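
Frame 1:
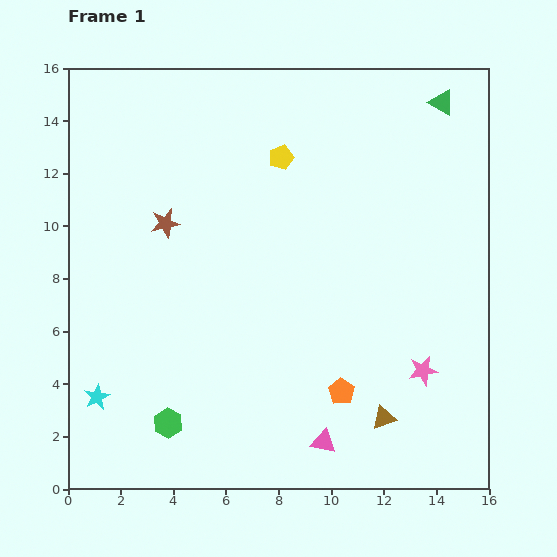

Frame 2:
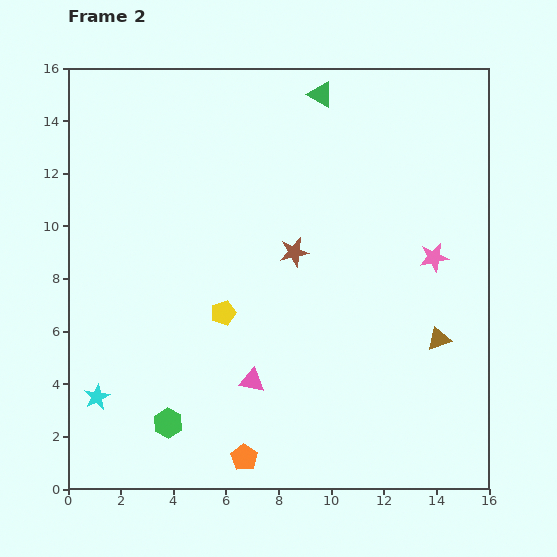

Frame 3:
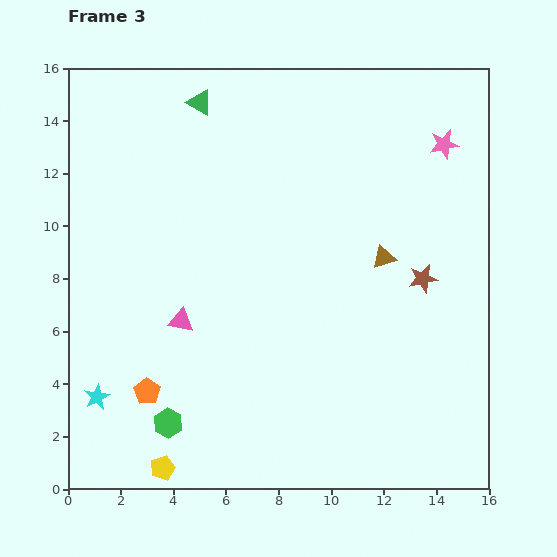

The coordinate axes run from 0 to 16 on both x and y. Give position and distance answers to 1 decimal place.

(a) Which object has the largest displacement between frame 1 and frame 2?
the yellow pentagon

(moved 6.3; next 5.0)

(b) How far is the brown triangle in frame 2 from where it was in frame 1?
3.7

The brown triangle moved from (12.0, 2.7) to (14.1, 5.7), a distance of √(2.1² + 3.0²) ≈ 3.7.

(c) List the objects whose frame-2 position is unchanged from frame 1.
the green hexagon, the cyan star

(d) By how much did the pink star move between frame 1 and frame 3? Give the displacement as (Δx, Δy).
(0.8, 8.6)

The pink star was at (13.5, 4.5) in frame 1 and (14.3, 13.1) in frame 3.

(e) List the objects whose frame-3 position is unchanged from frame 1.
the green hexagon, the cyan star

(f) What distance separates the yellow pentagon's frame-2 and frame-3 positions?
6.3

The yellow pentagon moved from (5.9, 6.7) to (3.6, 0.8), a distance of √(2.3² + 5.9²) ≈ 6.3.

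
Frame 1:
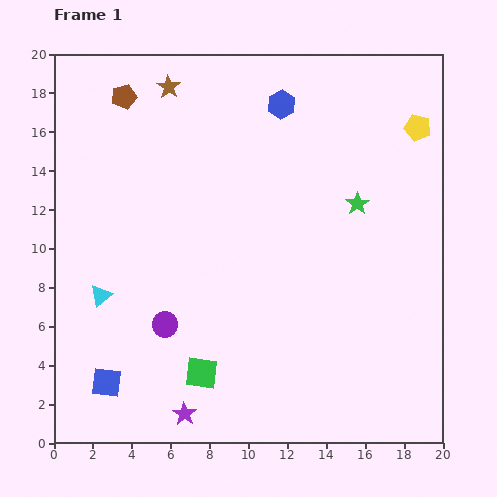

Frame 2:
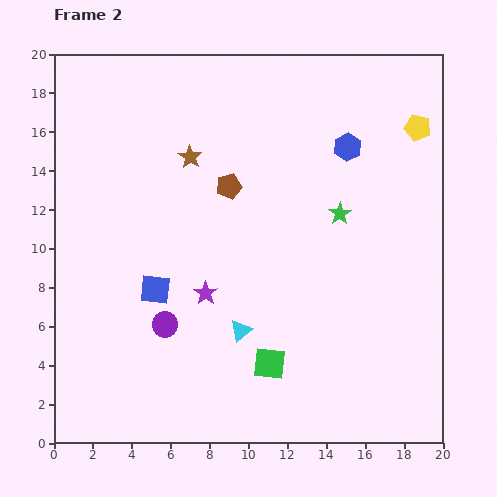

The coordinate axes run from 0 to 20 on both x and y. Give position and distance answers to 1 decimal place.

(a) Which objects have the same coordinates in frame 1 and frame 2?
the purple circle, the yellow pentagon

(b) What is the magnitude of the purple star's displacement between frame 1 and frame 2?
6.3

The purple star moved from (6.7, 1.5) to (7.8, 7.7), a distance of √(1.1² + 6.2²) ≈ 6.3.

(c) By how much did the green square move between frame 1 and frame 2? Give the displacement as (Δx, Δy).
(3.5, 0.5)

The green square was at (7.6, 3.6) in frame 1 and (11.1, 4.1) in frame 2.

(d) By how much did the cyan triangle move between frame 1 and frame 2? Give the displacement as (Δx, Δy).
(7.2, -1.8)

The cyan triangle was at (2.4, 7.6) in frame 1 and (9.6, 5.8) in frame 2.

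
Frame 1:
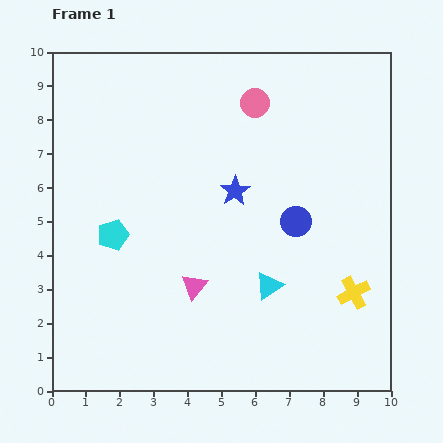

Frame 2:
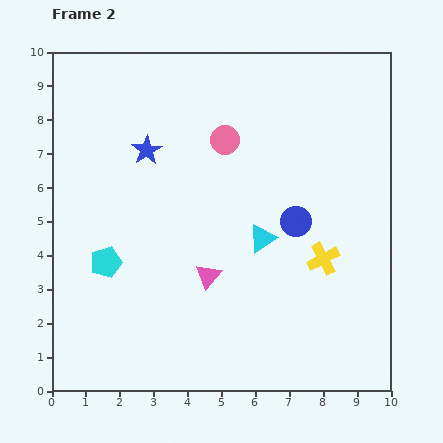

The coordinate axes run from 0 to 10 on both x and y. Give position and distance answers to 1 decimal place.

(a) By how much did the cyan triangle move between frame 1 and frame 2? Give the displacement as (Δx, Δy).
(-0.2, 1.4)

The cyan triangle was at (6.4, 3.1) in frame 1 and (6.2, 4.5) in frame 2.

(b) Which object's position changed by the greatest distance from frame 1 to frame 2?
the blue star

(moved 2.9; next 1.4)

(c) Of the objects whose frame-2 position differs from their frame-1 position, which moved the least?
the pink triangle

(moved 0.5)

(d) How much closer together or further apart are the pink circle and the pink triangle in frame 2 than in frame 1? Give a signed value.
-1.7

Distance in frame 1: 5.7. Distance in frame 2: 4.0.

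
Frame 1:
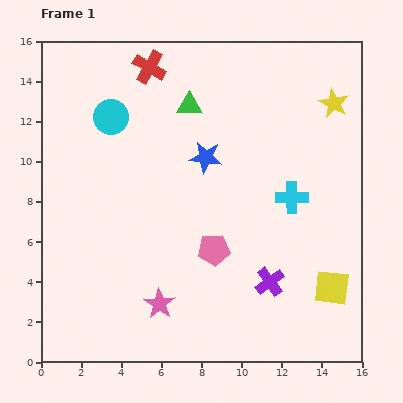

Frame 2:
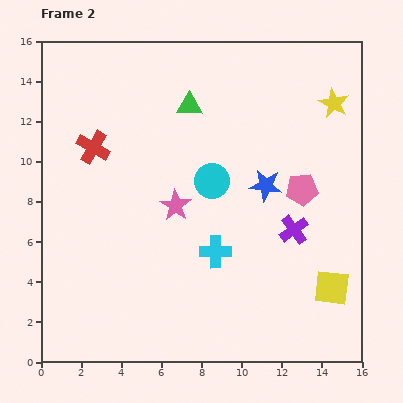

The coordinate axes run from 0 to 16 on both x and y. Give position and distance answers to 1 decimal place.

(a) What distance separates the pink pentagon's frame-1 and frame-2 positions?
5.3

The pink pentagon moved from (8.6, 5.6) to (13.0, 8.6), a distance of √(4.4² + 3.0²) ≈ 5.3.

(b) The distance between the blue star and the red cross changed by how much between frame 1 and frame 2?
+3.5

Distance in frame 1: 5.3. Distance in frame 2: 8.8.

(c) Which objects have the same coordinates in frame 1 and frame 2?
the yellow star, the green triangle, the yellow square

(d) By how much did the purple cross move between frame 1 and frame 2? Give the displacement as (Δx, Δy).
(1.2, 2.6)

The purple cross was at (11.4, 4.0) in frame 1 and (12.6, 6.6) in frame 2.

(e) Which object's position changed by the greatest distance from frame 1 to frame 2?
the cyan circle

(moved 5.9; next 5.3)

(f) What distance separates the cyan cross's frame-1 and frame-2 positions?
4.7

The cyan cross moved from (12.5, 8.2) to (8.7, 5.5), a distance of √(3.8² + 2.7²) ≈ 4.7.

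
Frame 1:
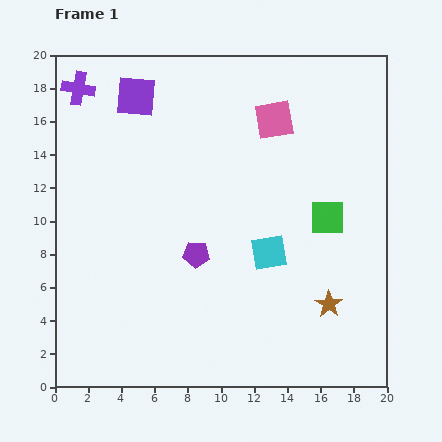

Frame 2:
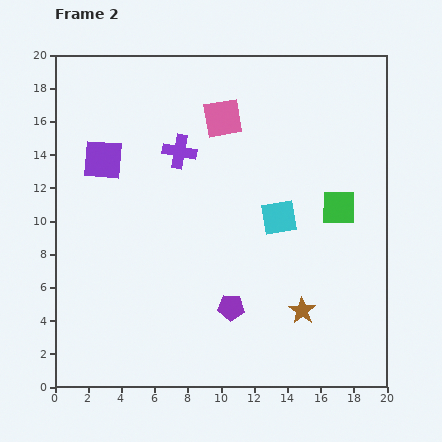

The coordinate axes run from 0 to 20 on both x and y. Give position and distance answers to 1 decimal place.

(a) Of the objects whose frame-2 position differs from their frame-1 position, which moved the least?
the green square

(moved 0.9)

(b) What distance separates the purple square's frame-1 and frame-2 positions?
4.3

The purple square moved from (4.9, 17.5) to (2.9, 13.7), a distance of √(2.0² + 3.8²) ≈ 4.3.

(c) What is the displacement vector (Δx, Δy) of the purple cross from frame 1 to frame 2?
(6.1, -3.8)

The purple cross was at (1.4, 18.0) in frame 1 and (7.5, 14.2) in frame 2.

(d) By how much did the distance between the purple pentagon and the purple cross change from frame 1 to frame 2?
-2.4

Distance in frame 1: 12.3. Distance in frame 2: 9.9.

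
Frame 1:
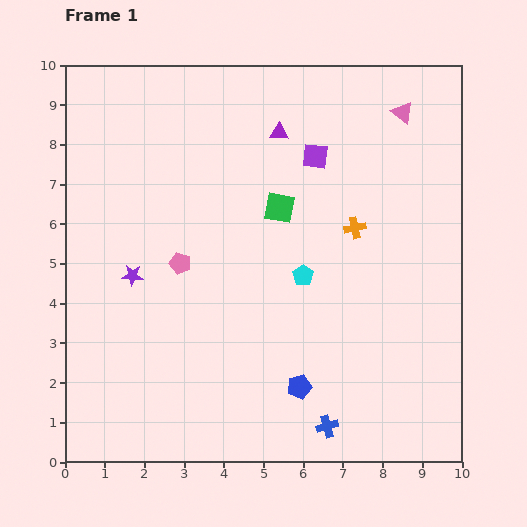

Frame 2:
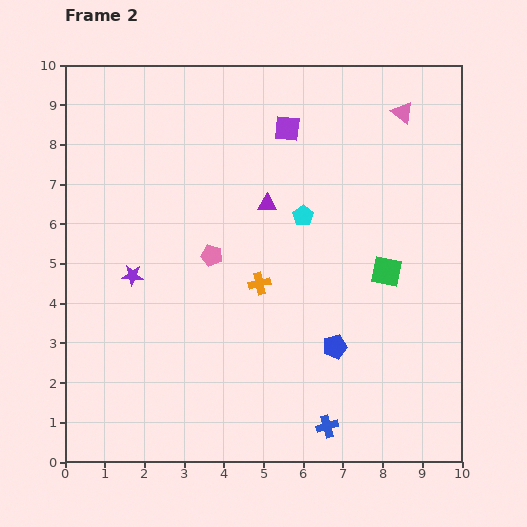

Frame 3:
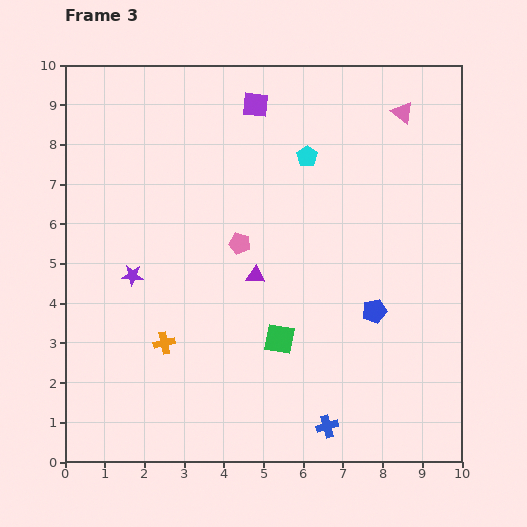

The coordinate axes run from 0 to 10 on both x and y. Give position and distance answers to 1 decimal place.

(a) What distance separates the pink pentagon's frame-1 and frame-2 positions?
0.8

The pink pentagon moved from (2.9, 5.0) to (3.7, 5.2), a distance of √(0.8² + 0.2²) ≈ 0.8.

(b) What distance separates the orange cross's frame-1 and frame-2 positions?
2.8

The orange cross moved from (7.3, 5.9) to (4.9, 4.5), a distance of √(2.4² + 1.4²) ≈ 2.8.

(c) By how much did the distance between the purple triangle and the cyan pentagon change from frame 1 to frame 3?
-0.3

Distance in frame 1: 3.6. Distance in frame 3: 3.3.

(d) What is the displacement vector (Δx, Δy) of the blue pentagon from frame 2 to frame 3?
(1.0, 0.9)

The blue pentagon was at (6.8, 2.9) in frame 2 and (7.8, 3.8) in frame 3.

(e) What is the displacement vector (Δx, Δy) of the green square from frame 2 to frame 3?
(-2.7, -1.7)

The green square was at (8.1, 4.8) in frame 2 and (5.4, 3.1) in frame 3.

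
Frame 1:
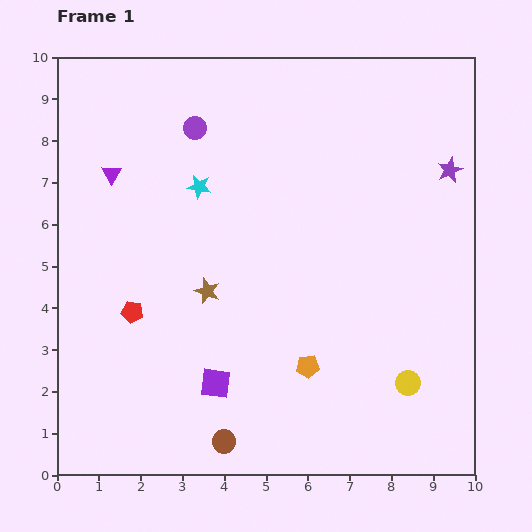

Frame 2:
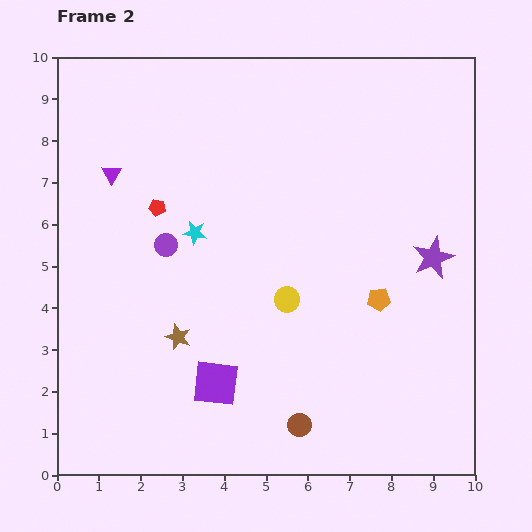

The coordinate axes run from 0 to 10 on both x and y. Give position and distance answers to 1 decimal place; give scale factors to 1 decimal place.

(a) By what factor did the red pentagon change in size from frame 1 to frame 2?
0.7×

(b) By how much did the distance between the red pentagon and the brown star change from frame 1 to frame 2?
+1.2

Distance in frame 1: 1.9. Distance in frame 2: 3.1.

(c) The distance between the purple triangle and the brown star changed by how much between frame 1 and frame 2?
+0.6

Distance in frame 1: 3.6. Distance in frame 2: 4.2.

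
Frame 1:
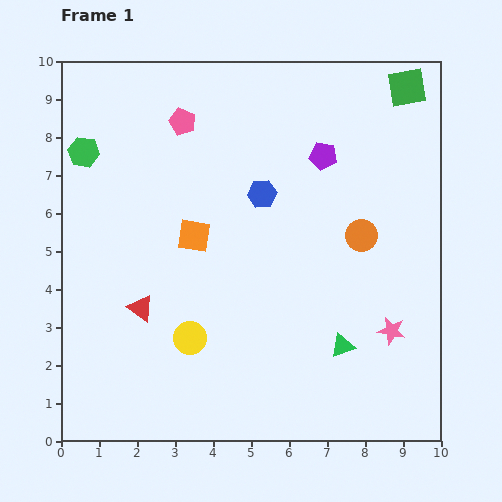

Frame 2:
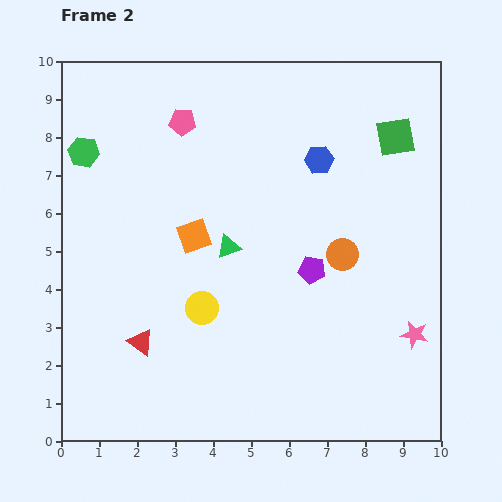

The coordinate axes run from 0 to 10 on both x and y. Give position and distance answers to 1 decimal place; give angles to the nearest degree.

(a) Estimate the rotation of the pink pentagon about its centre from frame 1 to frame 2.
17° counter-clockwise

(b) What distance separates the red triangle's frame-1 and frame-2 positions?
0.9

The red triangle moved from (2.1, 3.5) to (2.1, 2.6), a distance of √(0.0² + 0.9²) ≈ 0.9.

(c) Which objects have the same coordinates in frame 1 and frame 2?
the pink pentagon, the green hexagon, the orange square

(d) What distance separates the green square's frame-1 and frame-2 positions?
1.3

The green square moved from (9.1, 9.3) to (8.8, 8.0), a distance of √(0.3² + 1.3²) ≈ 1.3.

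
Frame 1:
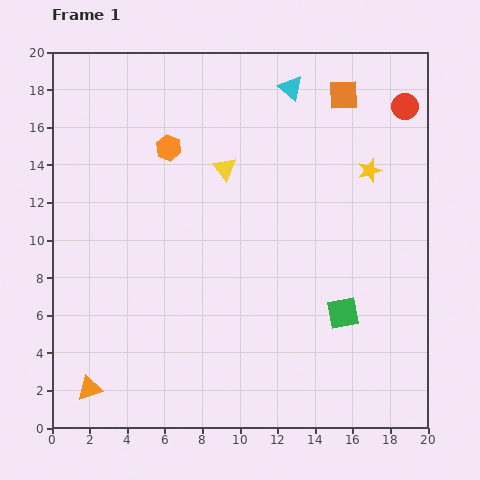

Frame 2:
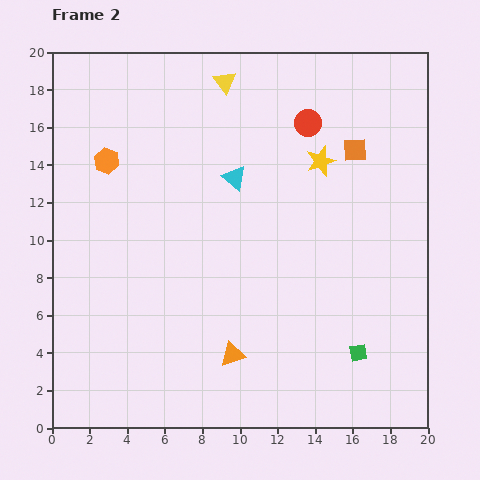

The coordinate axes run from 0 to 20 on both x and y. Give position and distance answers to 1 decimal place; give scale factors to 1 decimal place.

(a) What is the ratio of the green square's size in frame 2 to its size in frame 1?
0.6×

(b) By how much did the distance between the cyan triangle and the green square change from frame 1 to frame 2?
-0.9

Distance in frame 1: 12.3. Distance in frame 2: 11.4.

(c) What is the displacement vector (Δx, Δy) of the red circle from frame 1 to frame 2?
(-5.2, -0.9)

The red circle was at (18.8, 17.1) in frame 1 and (13.6, 16.2) in frame 2.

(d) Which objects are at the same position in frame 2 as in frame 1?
none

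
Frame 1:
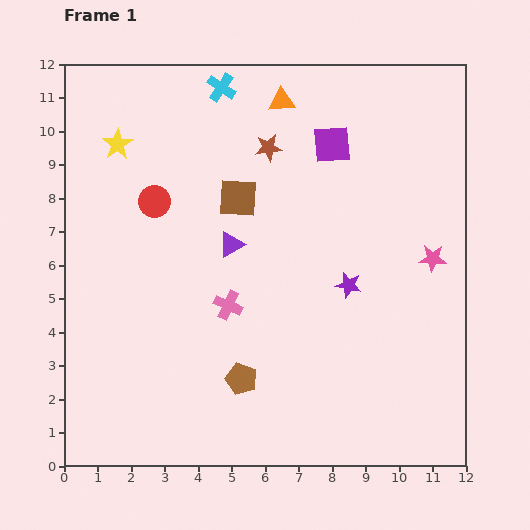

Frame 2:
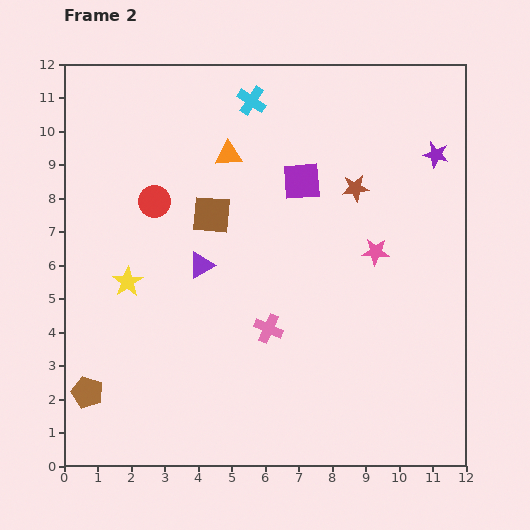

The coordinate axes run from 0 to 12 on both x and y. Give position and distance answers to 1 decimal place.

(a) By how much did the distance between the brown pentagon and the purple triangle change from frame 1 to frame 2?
+1.1

Distance in frame 1: 4.0. Distance in frame 2: 5.1.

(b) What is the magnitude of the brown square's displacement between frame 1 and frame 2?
0.9

The brown square moved from (5.2, 8.0) to (4.4, 7.5), a distance of √(0.8² + 0.5²) ≈ 0.9.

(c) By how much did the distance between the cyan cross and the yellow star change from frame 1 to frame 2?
+3.0

Distance in frame 1: 3.5. Distance in frame 2: 6.5.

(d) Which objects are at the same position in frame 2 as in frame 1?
the red circle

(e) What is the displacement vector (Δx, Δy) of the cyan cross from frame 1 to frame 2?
(0.9, -0.4)

The cyan cross was at (4.7, 11.3) in frame 1 and (5.6, 10.9) in frame 2.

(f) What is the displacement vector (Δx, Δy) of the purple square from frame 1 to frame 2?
(-0.9, -1.1)

The purple square was at (8.0, 9.6) in frame 1 and (7.1, 8.5) in frame 2.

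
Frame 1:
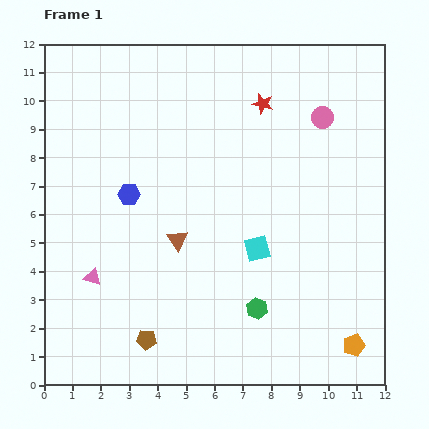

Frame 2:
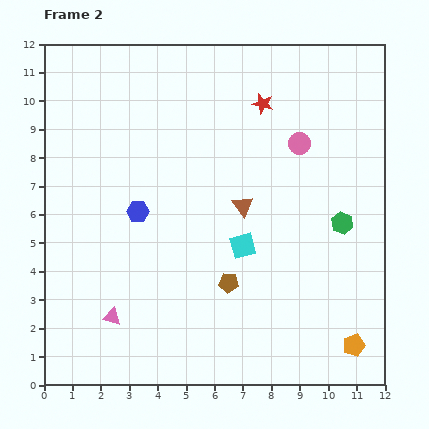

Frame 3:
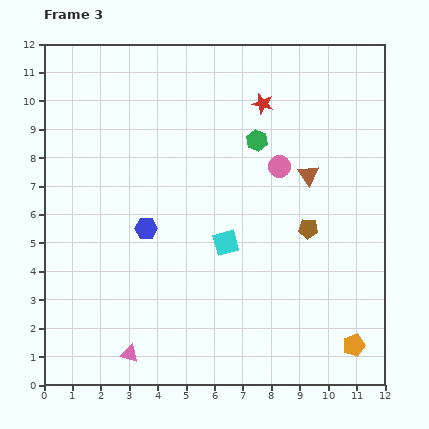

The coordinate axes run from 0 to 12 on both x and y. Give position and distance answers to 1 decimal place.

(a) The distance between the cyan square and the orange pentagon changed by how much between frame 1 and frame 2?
+0.4

Distance in frame 1: 4.8. Distance in frame 2: 5.2.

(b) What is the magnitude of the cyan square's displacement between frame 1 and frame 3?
1.1

The cyan square moved from (7.5, 4.8) to (6.4, 5.0), a distance of √(1.1² + 0.2²) ≈ 1.1.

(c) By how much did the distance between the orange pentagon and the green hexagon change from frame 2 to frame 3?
+3.7

Distance in frame 2: 4.3. Distance in frame 3: 8.0.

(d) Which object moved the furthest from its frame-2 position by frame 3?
the green hexagon

(moved 4.2; next 3.4)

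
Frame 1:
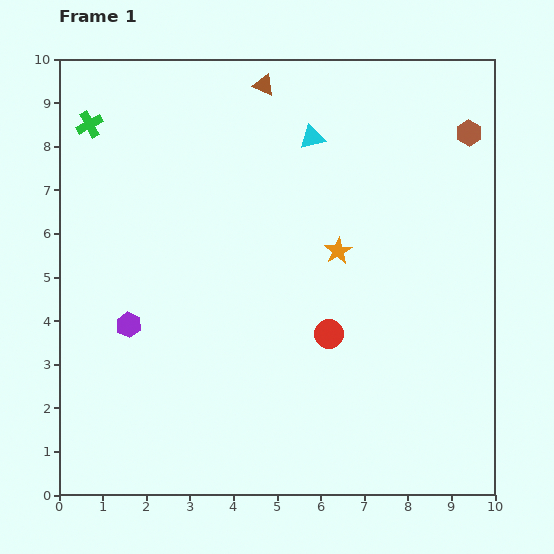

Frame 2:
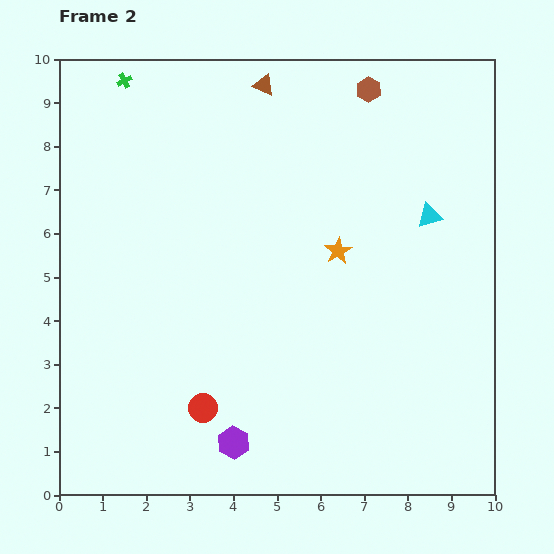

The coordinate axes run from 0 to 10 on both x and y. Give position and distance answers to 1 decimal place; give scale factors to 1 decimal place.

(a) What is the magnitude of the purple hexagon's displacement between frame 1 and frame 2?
3.6

The purple hexagon moved from (1.6, 3.9) to (4.0, 1.2), a distance of √(2.4² + 2.7²) ≈ 3.6.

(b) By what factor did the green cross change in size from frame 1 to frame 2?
0.6×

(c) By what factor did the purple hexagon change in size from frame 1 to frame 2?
1.3×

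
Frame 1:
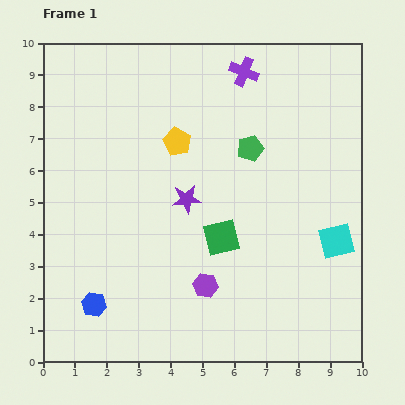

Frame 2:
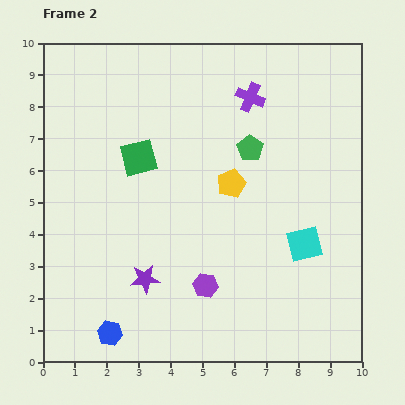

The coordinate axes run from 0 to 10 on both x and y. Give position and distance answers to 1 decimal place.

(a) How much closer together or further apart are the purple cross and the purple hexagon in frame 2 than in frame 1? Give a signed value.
-0.7

Distance in frame 1: 6.8. Distance in frame 2: 6.1.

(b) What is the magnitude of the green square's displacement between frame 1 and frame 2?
3.6

The green square moved from (5.6, 3.9) to (3.0, 6.4), a distance of √(2.6² + 2.5²) ≈ 3.6.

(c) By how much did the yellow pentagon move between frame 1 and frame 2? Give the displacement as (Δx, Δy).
(1.7, -1.3)

The yellow pentagon was at (4.2, 6.9) in frame 1 and (5.9, 5.6) in frame 2.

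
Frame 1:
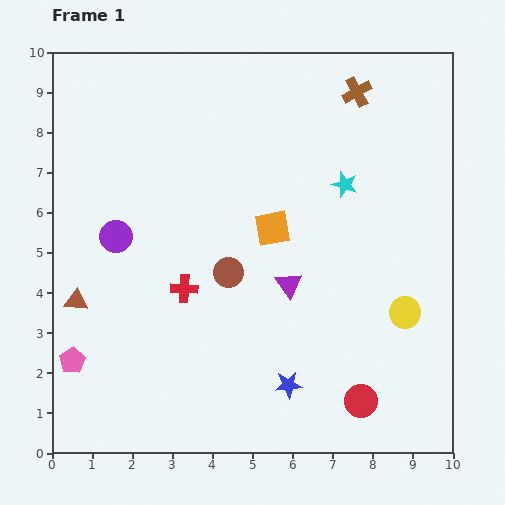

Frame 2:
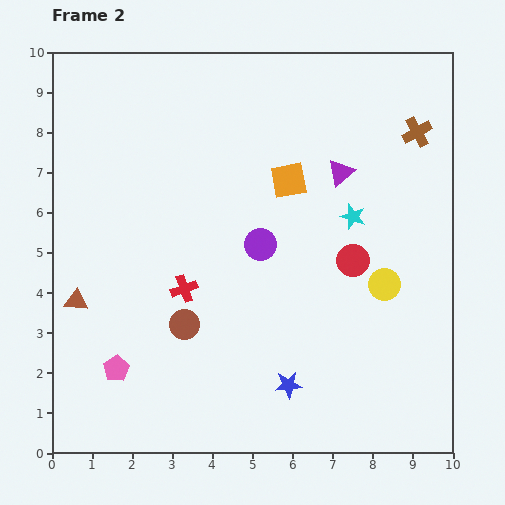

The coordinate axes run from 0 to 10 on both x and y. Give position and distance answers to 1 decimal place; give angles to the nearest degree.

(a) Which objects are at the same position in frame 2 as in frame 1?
the brown triangle, the blue star, the red cross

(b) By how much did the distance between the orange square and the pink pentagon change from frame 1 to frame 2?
+0.4

Distance in frame 1: 6.0. Distance in frame 2: 6.4.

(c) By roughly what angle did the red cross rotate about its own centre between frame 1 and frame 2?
23° counter-clockwise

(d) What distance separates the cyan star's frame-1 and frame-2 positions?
0.8

The cyan star moved from (7.3, 6.7) to (7.5, 5.9), a distance of √(0.2² + 0.8²) ≈ 0.8.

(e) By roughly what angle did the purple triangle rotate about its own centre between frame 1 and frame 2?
24° clockwise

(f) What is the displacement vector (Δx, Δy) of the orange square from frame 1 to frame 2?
(0.4, 1.2)

The orange square was at (5.5, 5.6) in frame 1 and (5.9, 6.8) in frame 2.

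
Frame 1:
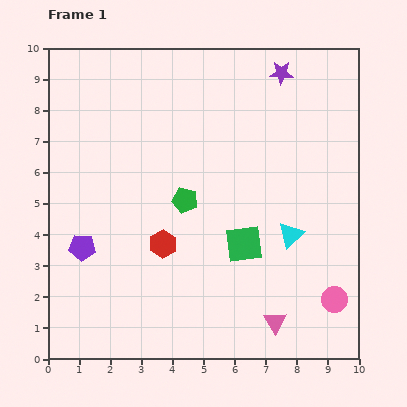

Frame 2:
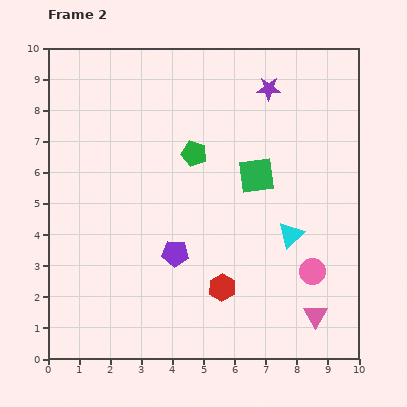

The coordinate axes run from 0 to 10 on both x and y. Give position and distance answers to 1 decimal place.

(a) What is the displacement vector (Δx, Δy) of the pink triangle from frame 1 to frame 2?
(1.3, 0.2)

The pink triangle was at (7.3, 1.2) in frame 1 and (8.6, 1.4) in frame 2.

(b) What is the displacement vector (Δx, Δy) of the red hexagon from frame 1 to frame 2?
(1.9, -1.4)

The red hexagon was at (3.7, 3.7) in frame 1 and (5.6, 2.3) in frame 2.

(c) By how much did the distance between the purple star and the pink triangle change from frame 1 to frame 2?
-0.5

Distance in frame 1: 8.0. Distance in frame 2: 7.5.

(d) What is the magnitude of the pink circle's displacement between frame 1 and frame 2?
1.1

The pink circle moved from (9.2, 1.9) to (8.5, 2.8), a distance of √(0.7² + 0.9²) ≈ 1.1.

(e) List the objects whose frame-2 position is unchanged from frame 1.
the cyan triangle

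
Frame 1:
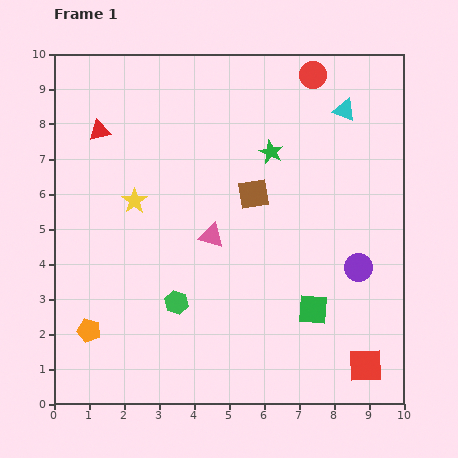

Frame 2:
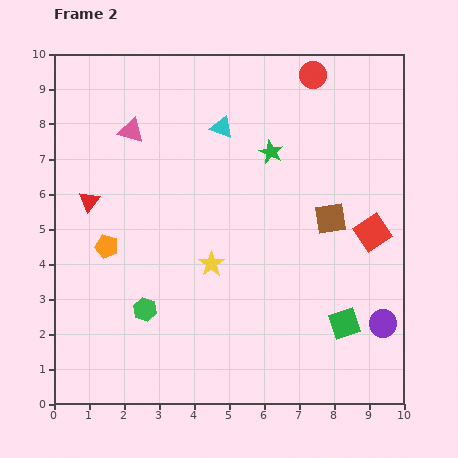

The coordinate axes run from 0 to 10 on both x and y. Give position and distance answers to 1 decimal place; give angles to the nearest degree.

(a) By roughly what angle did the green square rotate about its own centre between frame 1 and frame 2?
23° counter-clockwise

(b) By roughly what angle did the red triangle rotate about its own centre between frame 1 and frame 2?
40° counter-clockwise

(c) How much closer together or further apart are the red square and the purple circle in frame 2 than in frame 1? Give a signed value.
-0.2

Distance in frame 1: 2.8. Distance in frame 2: 2.6.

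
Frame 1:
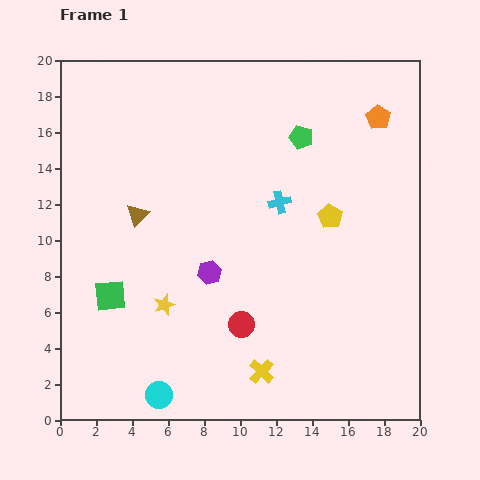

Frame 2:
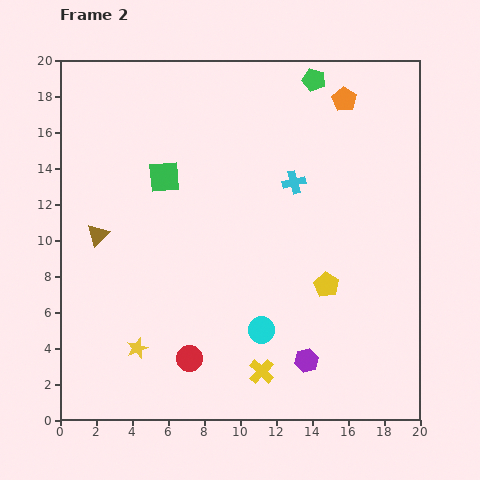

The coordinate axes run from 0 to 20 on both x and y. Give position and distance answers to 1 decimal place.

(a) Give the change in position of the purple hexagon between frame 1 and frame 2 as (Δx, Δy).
(5.4, -4.9)

The purple hexagon was at (8.3, 8.2) in frame 1 and (13.7, 3.3) in frame 2.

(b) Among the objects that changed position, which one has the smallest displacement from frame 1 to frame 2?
the cyan cross

(moved 1.4)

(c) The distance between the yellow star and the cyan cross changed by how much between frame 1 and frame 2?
+4.1

Distance in frame 1: 8.6. Distance in frame 2: 12.7.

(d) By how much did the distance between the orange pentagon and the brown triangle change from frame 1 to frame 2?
+1.2

Distance in frame 1: 14.4. Distance in frame 2: 15.6.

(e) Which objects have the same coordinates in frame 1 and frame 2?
the yellow cross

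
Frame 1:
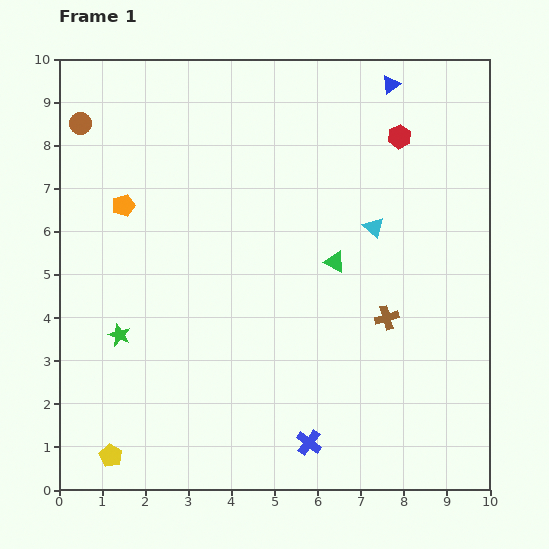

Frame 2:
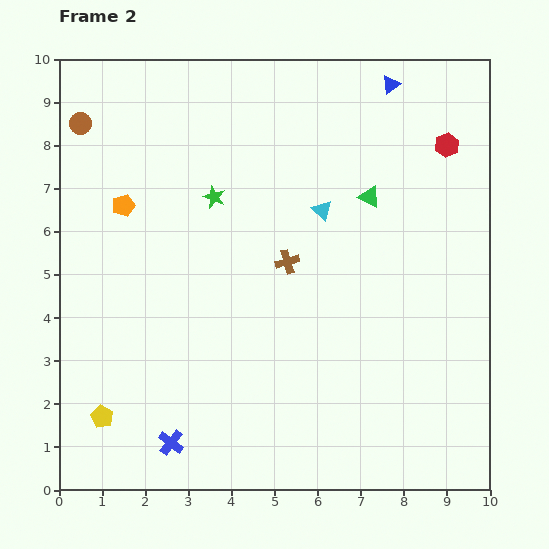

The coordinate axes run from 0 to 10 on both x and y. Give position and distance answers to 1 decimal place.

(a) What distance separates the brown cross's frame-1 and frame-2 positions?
2.6

The brown cross moved from (7.6, 4.0) to (5.3, 5.3), a distance of √(2.3² + 1.3²) ≈ 2.6.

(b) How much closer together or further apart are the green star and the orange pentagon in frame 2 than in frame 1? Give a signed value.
-0.9

Distance in frame 1: 3.0. Distance in frame 2: 2.1.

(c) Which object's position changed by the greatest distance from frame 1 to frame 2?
the green star

(moved 3.9; next 3.2)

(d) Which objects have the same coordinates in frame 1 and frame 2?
the brown circle, the blue triangle, the orange pentagon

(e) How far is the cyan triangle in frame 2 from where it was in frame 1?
1.3

The cyan triangle moved from (7.3, 6.1) to (6.1, 6.5), a distance of √(1.2² + 0.4²) ≈ 1.3.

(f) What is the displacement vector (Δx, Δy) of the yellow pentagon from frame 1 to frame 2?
(-0.2, 0.9)

The yellow pentagon was at (1.2, 0.8) in frame 1 and (1.0, 1.7) in frame 2.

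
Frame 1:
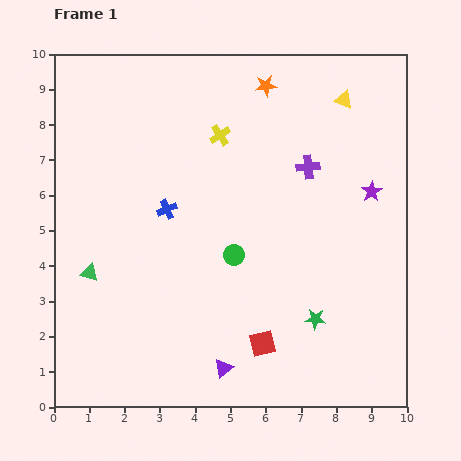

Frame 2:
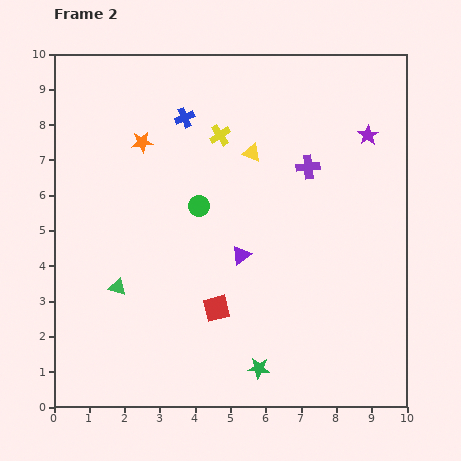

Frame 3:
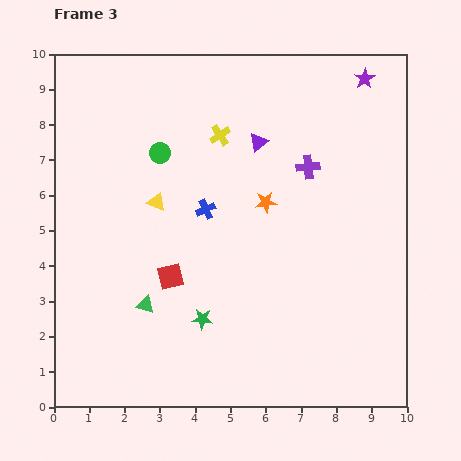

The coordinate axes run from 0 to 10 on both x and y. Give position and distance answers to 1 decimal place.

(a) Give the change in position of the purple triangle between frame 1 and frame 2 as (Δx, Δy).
(0.5, 3.2)

The purple triangle was at (4.8, 1.1) in frame 1 and (5.3, 4.3) in frame 2.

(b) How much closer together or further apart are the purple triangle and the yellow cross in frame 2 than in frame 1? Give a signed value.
-3.1

Distance in frame 1: 6.6. Distance in frame 2: 3.5.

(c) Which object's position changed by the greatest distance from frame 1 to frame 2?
the orange star

(moved 3.8; next 3.2)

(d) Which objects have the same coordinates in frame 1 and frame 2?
the yellow cross, the purple cross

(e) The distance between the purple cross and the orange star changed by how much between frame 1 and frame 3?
-1.0

Distance in frame 1: 2.6. Distance in frame 3: 1.6.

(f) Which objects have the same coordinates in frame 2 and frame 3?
the yellow cross, the purple cross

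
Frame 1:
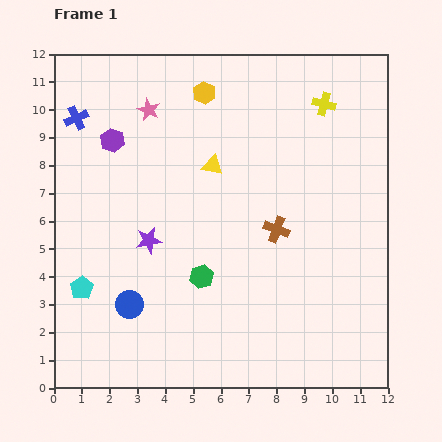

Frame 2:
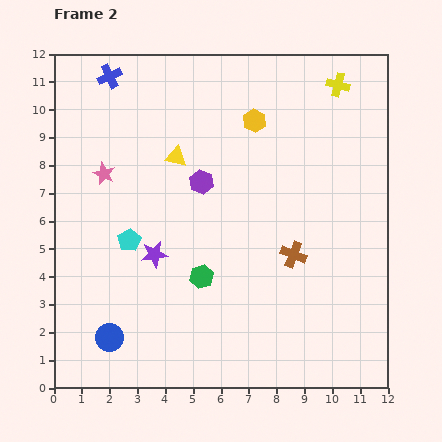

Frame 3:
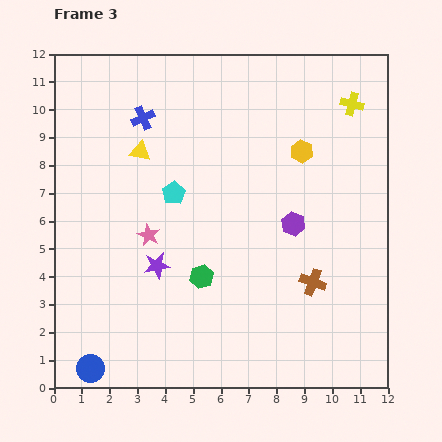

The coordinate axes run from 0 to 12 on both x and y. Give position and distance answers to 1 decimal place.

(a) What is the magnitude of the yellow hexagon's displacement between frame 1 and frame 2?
2.1

The yellow hexagon moved from (5.4, 10.6) to (7.2, 9.6), a distance of √(1.8² + 1.0²) ≈ 2.1.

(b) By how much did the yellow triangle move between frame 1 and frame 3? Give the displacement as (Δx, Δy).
(-2.6, 0.5)

The yellow triangle was at (5.7, 8.0) in frame 1 and (3.1, 8.5) in frame 3.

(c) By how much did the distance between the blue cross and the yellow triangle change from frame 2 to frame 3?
-2.6

Distance in frame 2: 3.8. Distance in frame 3: 1.2.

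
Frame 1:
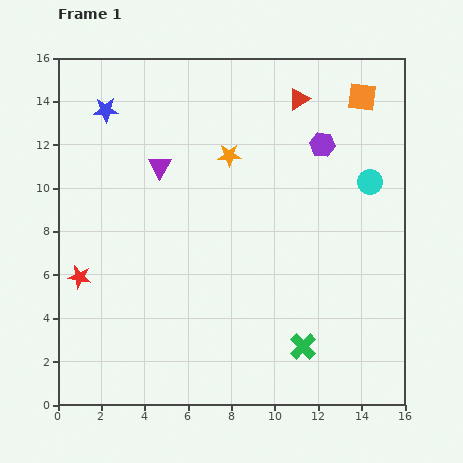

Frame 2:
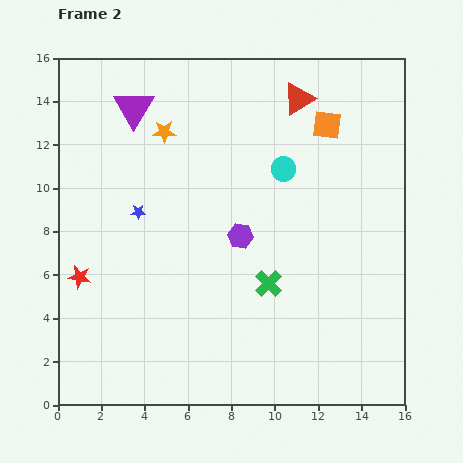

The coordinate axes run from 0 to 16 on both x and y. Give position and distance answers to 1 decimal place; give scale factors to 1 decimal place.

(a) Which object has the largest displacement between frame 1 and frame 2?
the purple hexagon

(moved 5.7; next 4.9)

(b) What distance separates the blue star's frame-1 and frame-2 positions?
4.9

The blue star moved from (2.2, 13.6) to (3.7, 8.9), a distance of √(1.5² + 4.7²) ≈ 4.9.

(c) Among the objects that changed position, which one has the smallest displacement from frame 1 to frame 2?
the orange square

(moved 2.1)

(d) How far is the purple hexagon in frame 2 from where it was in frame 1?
5.7

The purple hexagon moved from (12.2, 12.0) to (8.4, 7.8), a distance of √(3.8² + 4.2²) ≈ 5.7.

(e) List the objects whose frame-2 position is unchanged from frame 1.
the red star, the red triangle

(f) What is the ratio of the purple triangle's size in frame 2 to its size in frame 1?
1.7×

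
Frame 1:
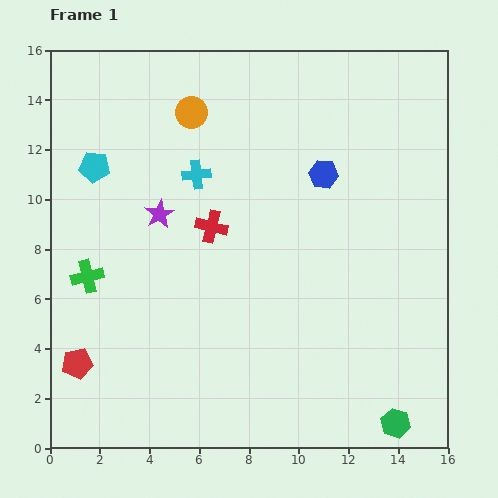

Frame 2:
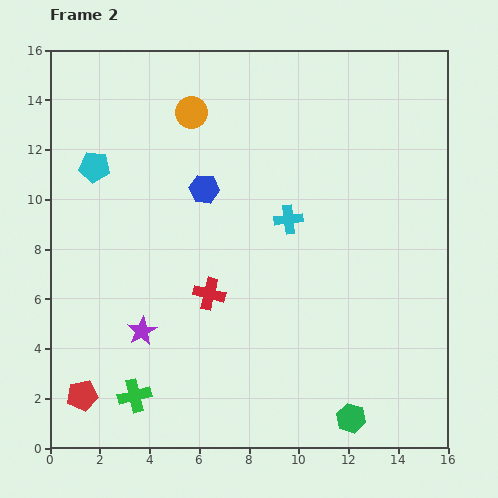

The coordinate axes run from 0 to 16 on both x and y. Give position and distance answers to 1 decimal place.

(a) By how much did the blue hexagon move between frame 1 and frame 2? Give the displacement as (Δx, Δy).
(-4.8, -0.6)

The blue hexagon was at (11.0, 11.0) in frame 1 and (6.2, 10.4) in frame 2.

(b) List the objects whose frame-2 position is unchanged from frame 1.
the cyan pentagon, the orange circle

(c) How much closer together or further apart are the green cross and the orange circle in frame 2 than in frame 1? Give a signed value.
+3.8

Distance in frame 1: 7.8. Distance in frame 2: 11.6.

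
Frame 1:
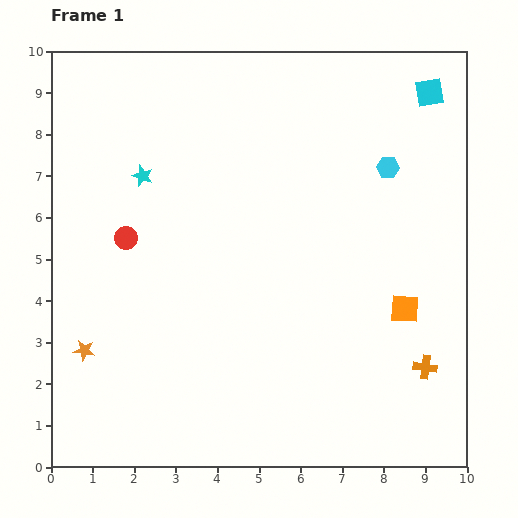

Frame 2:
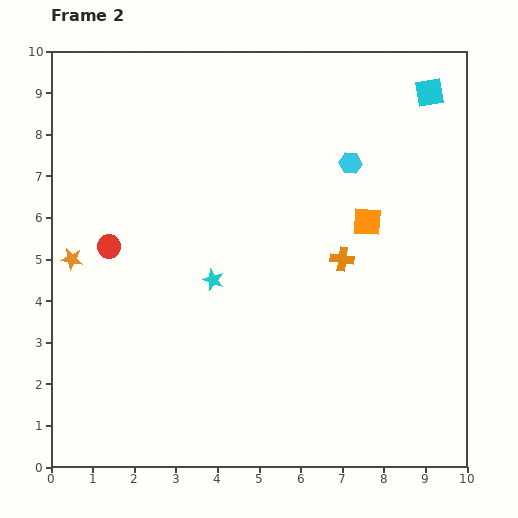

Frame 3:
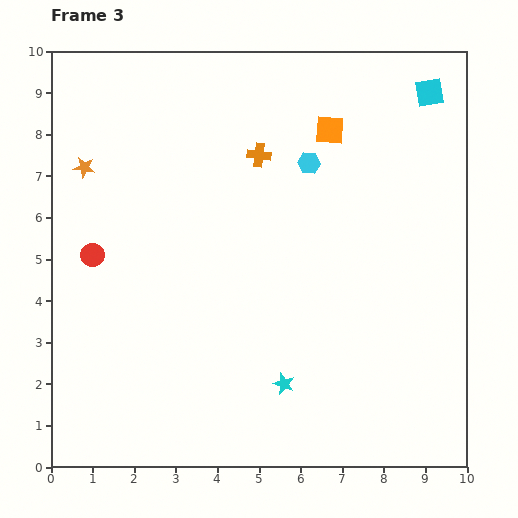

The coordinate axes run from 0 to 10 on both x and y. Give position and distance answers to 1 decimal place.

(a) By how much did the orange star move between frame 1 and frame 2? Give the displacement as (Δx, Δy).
(-0.3, 2.2)

The orange star was at (0.8, 2.8) in frame 1 and (0.5, 5.0) in frame 2.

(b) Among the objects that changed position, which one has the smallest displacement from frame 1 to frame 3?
the red circle

(moved 0.9)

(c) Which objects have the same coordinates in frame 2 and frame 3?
the cyan square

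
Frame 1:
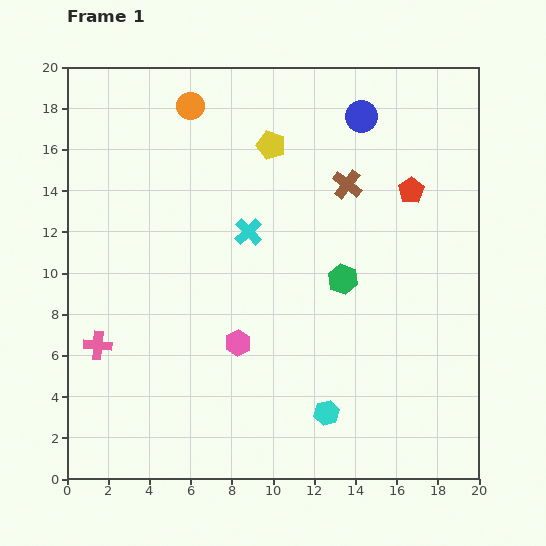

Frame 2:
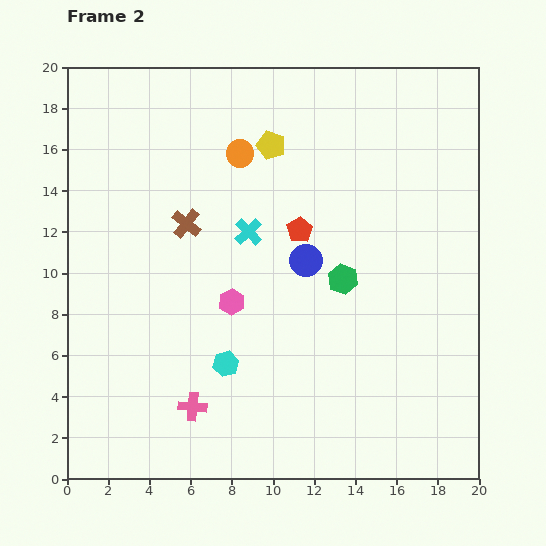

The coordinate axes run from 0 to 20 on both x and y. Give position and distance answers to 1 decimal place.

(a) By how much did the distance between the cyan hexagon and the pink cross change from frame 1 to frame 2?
-9.0

Distance in frame 1: 11.6. Distance in frame 2: 2.6.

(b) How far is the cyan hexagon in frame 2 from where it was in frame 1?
5.5

The cyan hexagon moved from (12.6, 3.2) to (7.7, 5.6), a distance of √(4.9² + 2.4²) ≈ 5.5.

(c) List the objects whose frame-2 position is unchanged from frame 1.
the green hexagon, the cyan cross, the yellow pentagon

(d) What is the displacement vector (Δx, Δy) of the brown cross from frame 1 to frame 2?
(-7.8, -1.9)

The brown cross was at (13.6, 14.3) in frame 1 and (5.8, 12.4) in frame 2.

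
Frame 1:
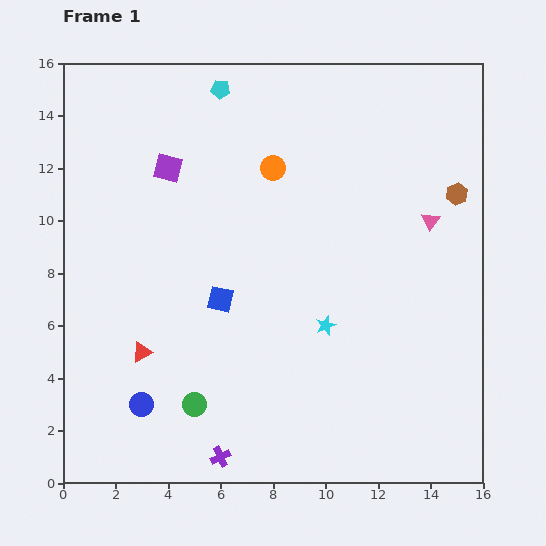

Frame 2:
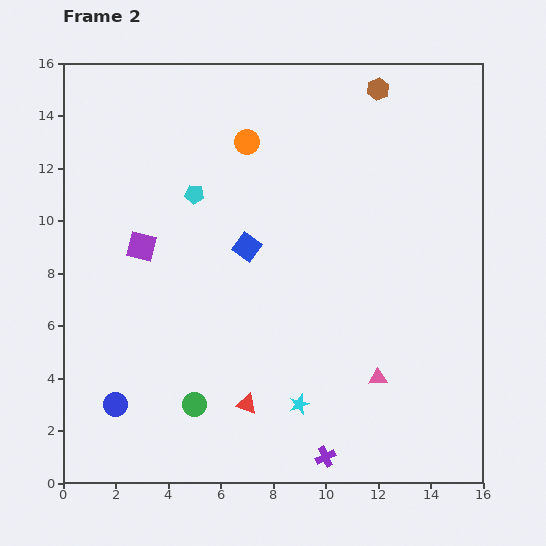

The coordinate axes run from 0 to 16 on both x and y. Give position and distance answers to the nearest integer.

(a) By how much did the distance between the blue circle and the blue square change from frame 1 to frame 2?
+3

Distance in frame 1: 5. Distance in frame 2: 8.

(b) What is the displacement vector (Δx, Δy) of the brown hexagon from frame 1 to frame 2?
(-3, 4)

The brown hexagon was at (15, 11) in frame 1 and (12, 15) in frame 2.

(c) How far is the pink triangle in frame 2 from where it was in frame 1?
6

The pink triangle moved from (14, 10) to (12, 4), a distance of √(2² + 6²) ≈ 6.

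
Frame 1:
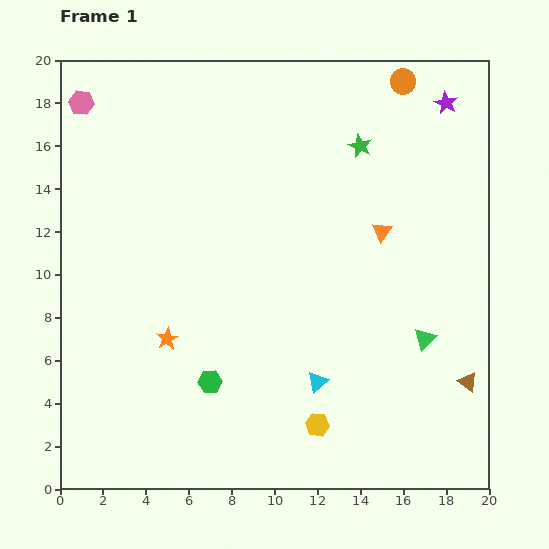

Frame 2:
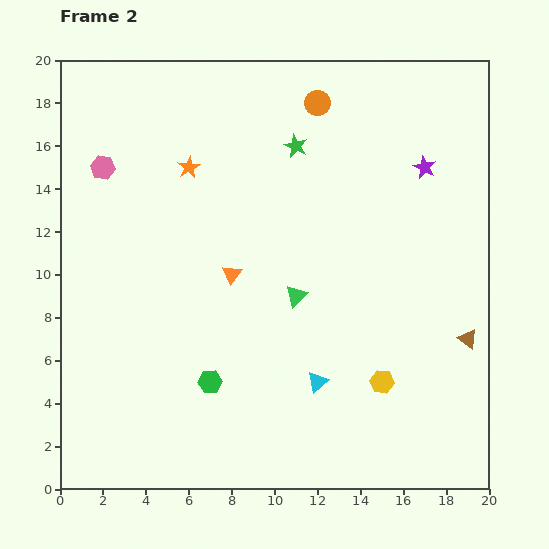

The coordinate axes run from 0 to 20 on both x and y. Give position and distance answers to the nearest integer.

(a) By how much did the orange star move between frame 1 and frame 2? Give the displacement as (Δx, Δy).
(1, 8)

The orange star was at (5, 7) in frame 1 and (6, 15) in frame 2.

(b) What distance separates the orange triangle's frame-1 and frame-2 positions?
7

The orange triangle moved from (15, 12) to (8, 10), a distance of √(7² + 2²) ≈ 7.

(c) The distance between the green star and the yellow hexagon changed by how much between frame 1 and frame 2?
-1

Distance in frame 1: 13. Distance in frame 2: 12.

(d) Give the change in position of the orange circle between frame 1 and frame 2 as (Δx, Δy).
(-4, -1)

The orange circle was at (16, 19) in frame 1 and (12, 18) in frame 2.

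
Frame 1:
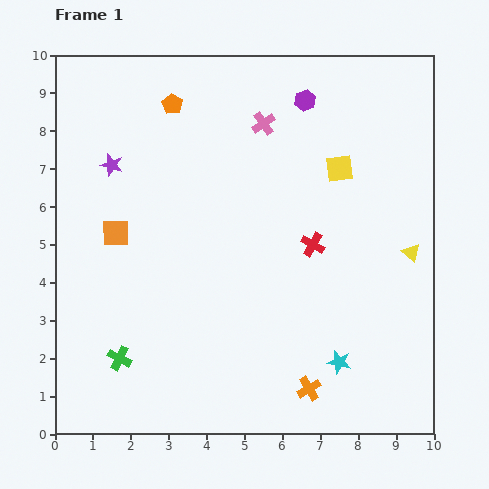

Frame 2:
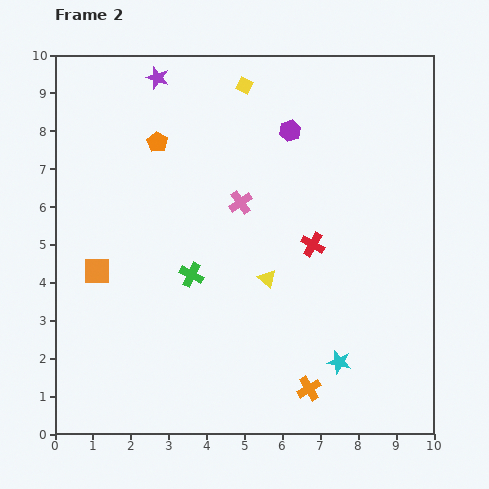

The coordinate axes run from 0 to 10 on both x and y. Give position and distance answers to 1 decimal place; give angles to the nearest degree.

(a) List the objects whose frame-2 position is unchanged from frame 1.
the red cross, the orange cross, the cyan star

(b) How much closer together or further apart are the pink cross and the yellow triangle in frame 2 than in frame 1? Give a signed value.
-3.1

Distance in frame 1: 5.2. Distance in frame 2: 2.1.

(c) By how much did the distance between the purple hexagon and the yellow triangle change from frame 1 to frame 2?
-1.0

Distance in frame 1: 4.9. Distance in frame 2: 3.9.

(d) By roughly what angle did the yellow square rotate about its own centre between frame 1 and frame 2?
33° clockwise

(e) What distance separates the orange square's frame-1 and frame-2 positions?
1.1

The orange square moved from (1.6, 5.3) to (1.1, 4.3), a distance of √(0.5² + 1.0²) ≈ 1.1.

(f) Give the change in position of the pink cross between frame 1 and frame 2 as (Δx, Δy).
(-0.6, -2.1)

The pink cross was at (5.5, 8.2) in frame 1 and (4.9, 6.1) in frame 2.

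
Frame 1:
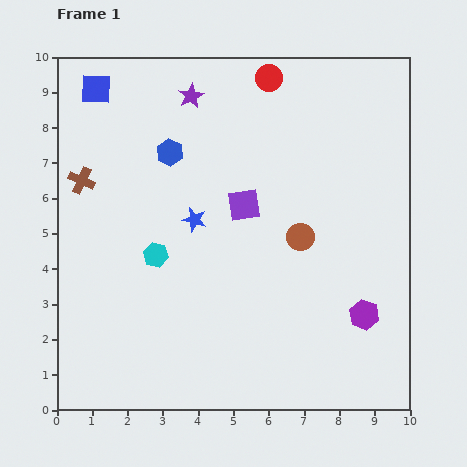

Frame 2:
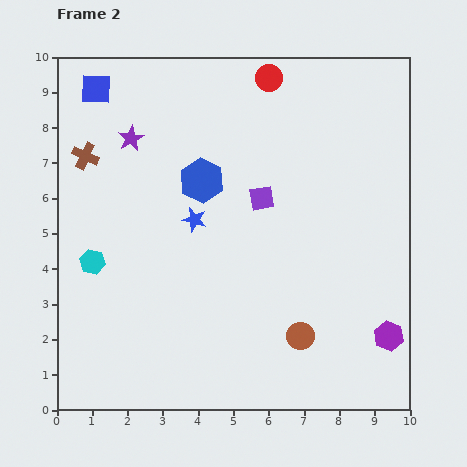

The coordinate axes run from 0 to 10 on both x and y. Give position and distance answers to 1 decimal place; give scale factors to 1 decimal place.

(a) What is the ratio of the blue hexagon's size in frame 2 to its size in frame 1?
1.6×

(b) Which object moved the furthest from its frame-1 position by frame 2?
the brown circle

(moved 2.8; next 2.1)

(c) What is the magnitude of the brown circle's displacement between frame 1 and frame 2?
2.8

The brown circle moved from (6.9, 4.9) to (6.9, 2.1), a distance of √(0.0² + 2.8²) ≈ 2.8.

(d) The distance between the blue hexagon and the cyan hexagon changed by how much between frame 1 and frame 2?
+1.0

Distance in frame 1: 2.9. Distance in frame 2: 3.9.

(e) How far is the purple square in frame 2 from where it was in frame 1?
0.5

The purple square moved from (5.3, 5.8) to (5.8, 6.0), a distance of √(0.5² + 0.2²) ≈ 0.5.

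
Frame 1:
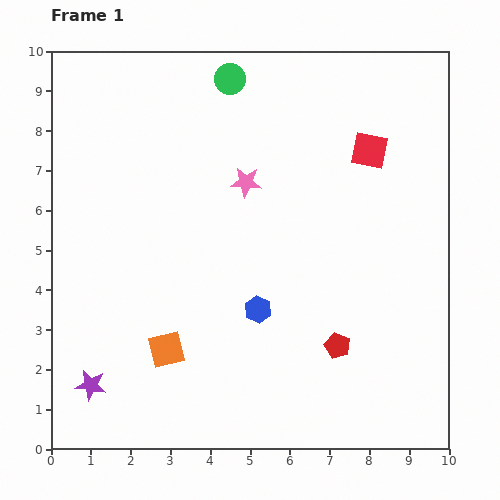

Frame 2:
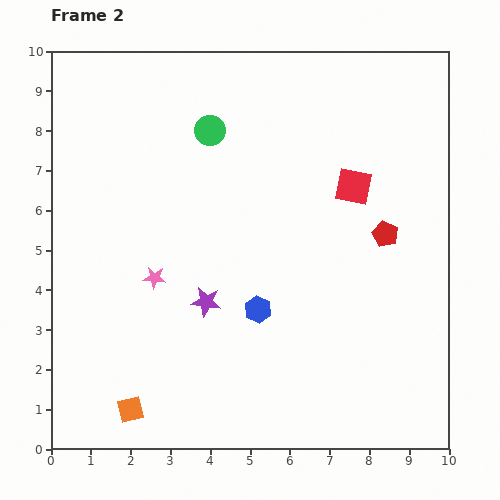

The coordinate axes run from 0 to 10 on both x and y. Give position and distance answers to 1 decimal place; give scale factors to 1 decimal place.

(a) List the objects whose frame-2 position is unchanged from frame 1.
the blue hexagon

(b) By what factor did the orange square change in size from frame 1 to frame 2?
0.7×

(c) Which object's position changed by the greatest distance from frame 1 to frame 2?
the purple star

(moved 3.6; next 3.3)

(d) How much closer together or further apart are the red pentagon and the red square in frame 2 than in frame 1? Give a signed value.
-3.6

Distance in frame 1: 5.0. Distance in frame 2: 1.4.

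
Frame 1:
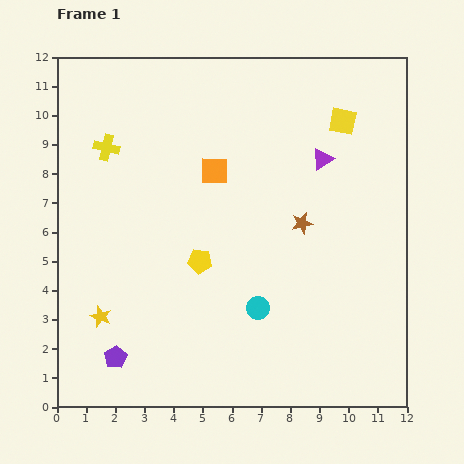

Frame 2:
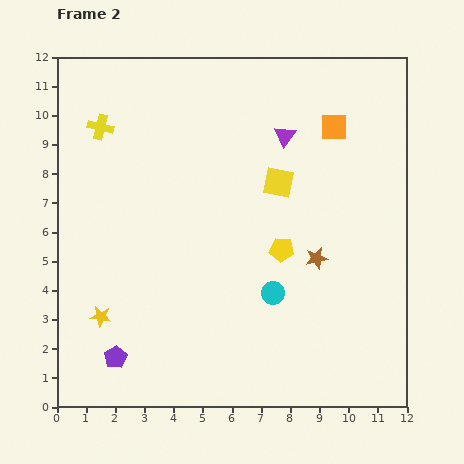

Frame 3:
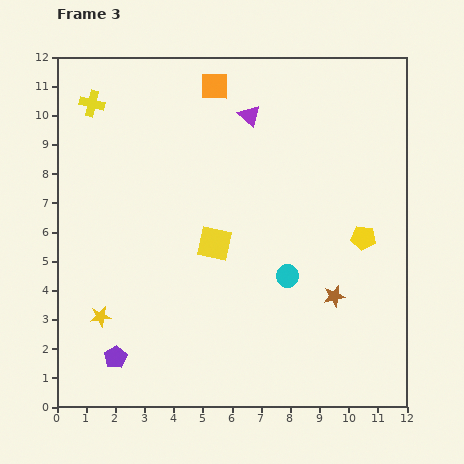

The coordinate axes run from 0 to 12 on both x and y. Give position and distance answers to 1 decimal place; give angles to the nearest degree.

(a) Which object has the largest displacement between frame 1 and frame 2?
the orange square

(moved 4.4; next 3.0)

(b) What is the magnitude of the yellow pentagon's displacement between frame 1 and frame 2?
2.8

The yellow pentagon moved from (4.9, 5.0) to (7.7, 5.4), a distance of √(2.8² + 0.4²) ≈ 2.8.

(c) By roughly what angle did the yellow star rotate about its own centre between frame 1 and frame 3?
31° counter-clockwise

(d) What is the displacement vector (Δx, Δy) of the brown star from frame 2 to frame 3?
(0.6, -1.3)

The brown star was at (8.9, 5.1) in frame 2 and (9.5, 3.8) in frame 3.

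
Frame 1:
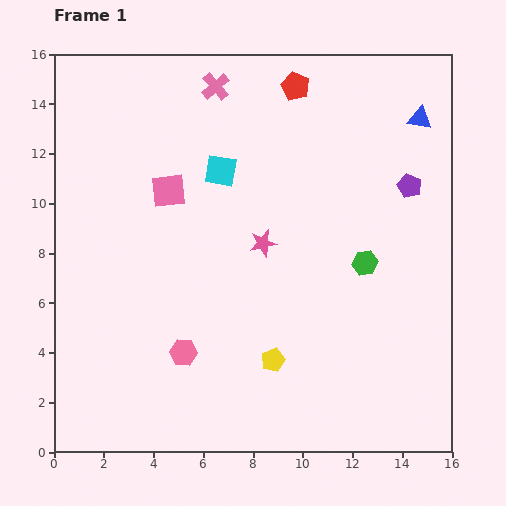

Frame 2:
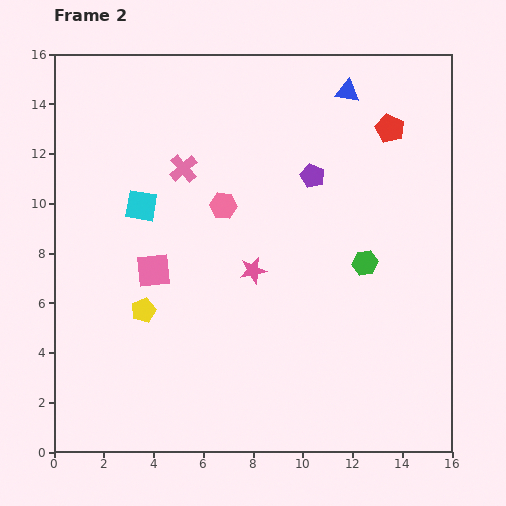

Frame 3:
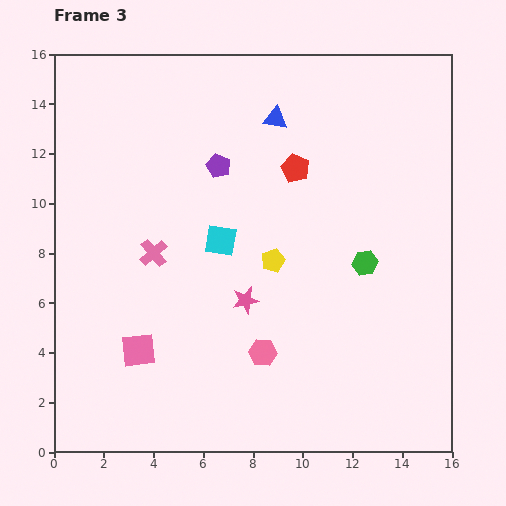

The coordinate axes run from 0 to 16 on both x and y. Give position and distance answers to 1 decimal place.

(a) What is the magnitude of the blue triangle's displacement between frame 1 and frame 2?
3.1

The blue triangle moved from (14.7, 13.4) to (11.8, 14.5), a distance of √(2.9² + 1.1²) ≈ 3.1.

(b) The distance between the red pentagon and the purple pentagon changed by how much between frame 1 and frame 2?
-2.5

Distance in frame 1: 6.1. Distance in frame 2: 3.6.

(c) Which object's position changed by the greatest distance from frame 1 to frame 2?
the pink hexagon

(moved 6.1; next 5.6)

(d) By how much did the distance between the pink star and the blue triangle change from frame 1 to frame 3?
-0.6

Distance in frame 1: 8.0. Distance in frame 3: 7.4.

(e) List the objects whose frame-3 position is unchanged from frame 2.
the green hexagon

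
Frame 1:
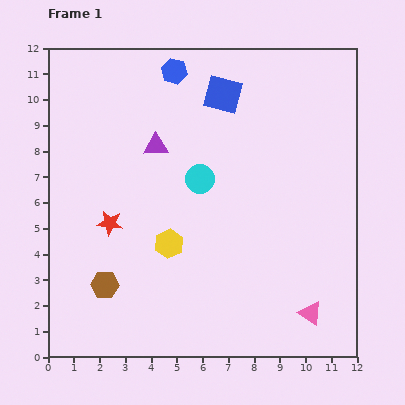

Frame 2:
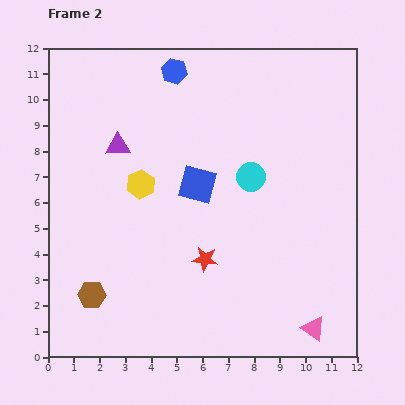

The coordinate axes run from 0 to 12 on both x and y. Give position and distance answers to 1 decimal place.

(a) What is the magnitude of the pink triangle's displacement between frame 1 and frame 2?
0.6

The pink triangle moved from (10.2, 1.7) to (10.3, 1.1), a distance of √(0.1² + 0.6²) ≈ 0.6.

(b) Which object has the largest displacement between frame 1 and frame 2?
the red star

(moved 4.0; next 3.6)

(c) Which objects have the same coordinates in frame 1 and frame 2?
the blue hexagon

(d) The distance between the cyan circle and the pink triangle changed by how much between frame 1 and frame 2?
-0.3

Distance in frame 1: 6.7. Distance in frame 2: 6.4.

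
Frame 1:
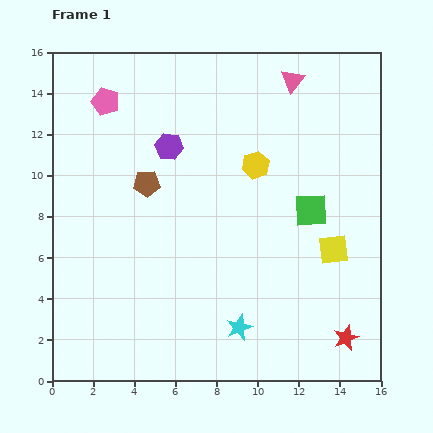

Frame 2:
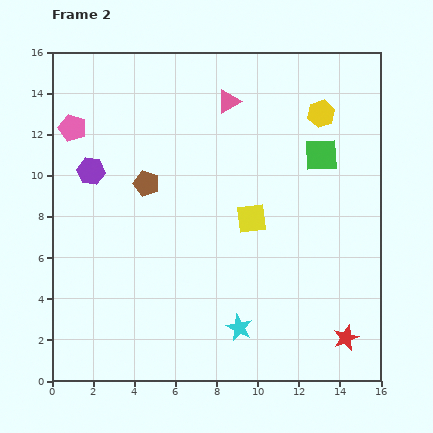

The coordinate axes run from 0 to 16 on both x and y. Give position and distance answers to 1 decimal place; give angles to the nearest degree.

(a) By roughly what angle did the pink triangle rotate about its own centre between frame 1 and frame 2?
22° clockwise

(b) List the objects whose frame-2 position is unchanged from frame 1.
the red star, the cyan star, the brown pentagon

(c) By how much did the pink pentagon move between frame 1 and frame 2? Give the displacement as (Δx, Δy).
(-1.6, -1.3)

The pink pentagon was at (2.6, 13.6) in frame 1 and (1.0, 12.3) in frame 2.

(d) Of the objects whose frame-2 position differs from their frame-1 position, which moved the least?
the pink pentagon

(moved 2.1)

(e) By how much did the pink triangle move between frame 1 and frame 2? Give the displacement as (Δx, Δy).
(-3.1, -1.0)

The pink triangle was at (11.7, 14.6) in frame 1 and (8.6, 13.6) in frame 2.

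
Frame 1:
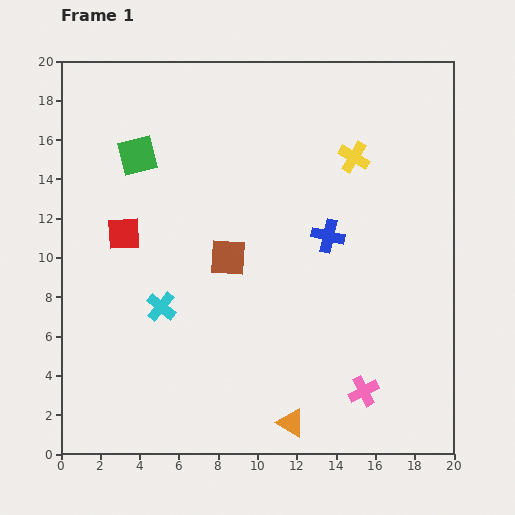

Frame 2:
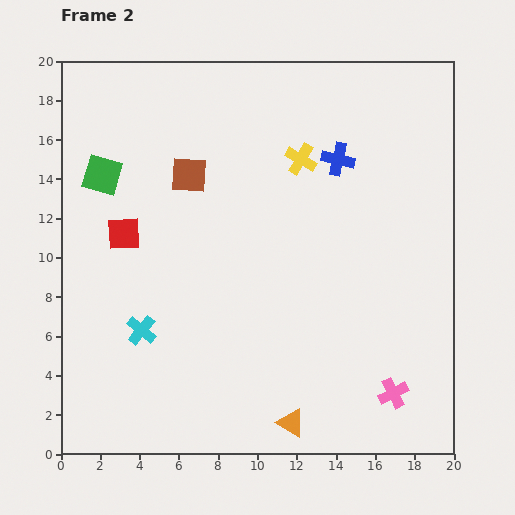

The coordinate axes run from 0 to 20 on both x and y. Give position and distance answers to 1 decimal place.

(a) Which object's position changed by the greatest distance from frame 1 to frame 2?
the brown square

(moved 4.7; next 3.9)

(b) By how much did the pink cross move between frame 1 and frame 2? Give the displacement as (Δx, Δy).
(1.5, -0.1)

The pink cross was at (15.4, 3.2) in frame 1 and (16.9, 3.1) in frame 2.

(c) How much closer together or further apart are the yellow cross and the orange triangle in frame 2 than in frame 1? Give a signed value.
-0.5

Distance in frame 1: 13.9. Distance in frame 2: 13.4.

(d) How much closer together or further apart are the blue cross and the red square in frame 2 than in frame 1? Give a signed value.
+1.1

Distance in frame 1: 10.4. Distance in frame 2: 11.5.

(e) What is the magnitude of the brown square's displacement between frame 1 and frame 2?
4.7

The brown square moved from (8.5, 10.0) to (6.5, 14.2), a distance of √(2.0² + 4.2²) ≈ 4.7.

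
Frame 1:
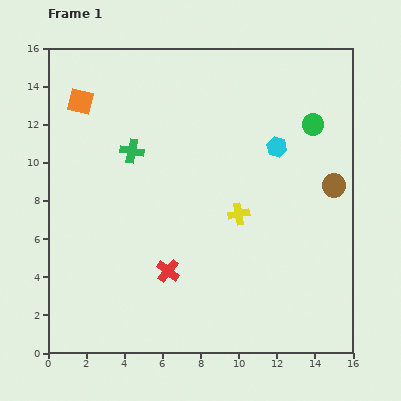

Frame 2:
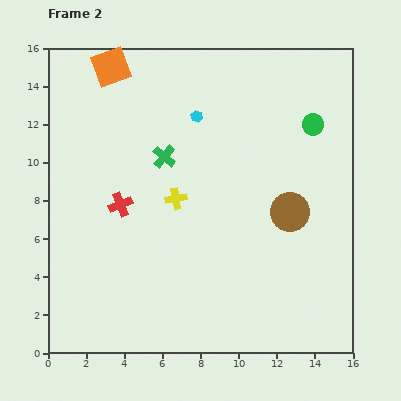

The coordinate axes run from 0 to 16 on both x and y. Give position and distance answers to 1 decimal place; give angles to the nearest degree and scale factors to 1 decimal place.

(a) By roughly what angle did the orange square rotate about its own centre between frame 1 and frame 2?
35° counter-clockwise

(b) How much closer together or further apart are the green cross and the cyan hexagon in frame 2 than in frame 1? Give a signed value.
-4.9

Distance in frame 1: 7.6. Distance in frame 2: 2.7.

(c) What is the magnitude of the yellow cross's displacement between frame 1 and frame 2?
3.4

The yellow cross moved from (10.0, 7.3) to (6.7, 8.1), a distance of √(3.3² + 0.8²) ≈ 3.4.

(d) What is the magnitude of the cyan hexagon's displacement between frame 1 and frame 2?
4.5

The cyan hexagon moved from (12.0, 10.8) to (7.8, 12.4), a distance of √(4.2² + 1.6²) ≈ 4.5.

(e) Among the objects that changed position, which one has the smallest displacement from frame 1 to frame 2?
the green cross

(moved 1.7)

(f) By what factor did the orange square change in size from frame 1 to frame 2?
1.5×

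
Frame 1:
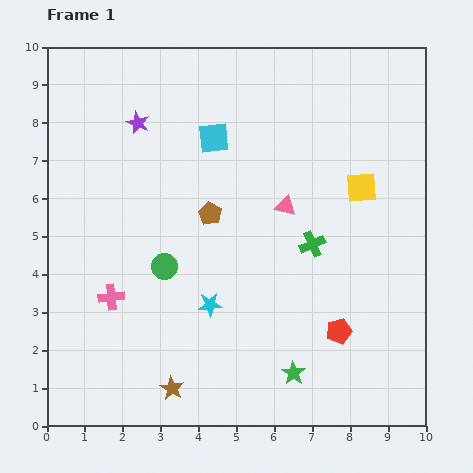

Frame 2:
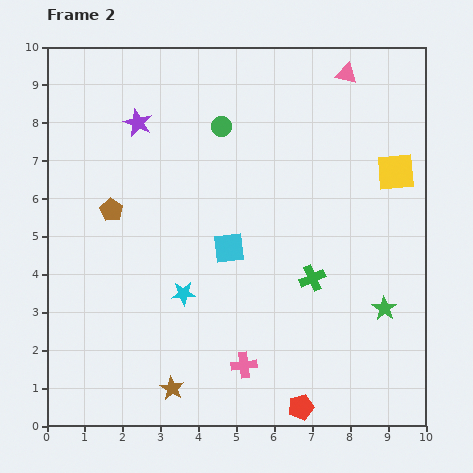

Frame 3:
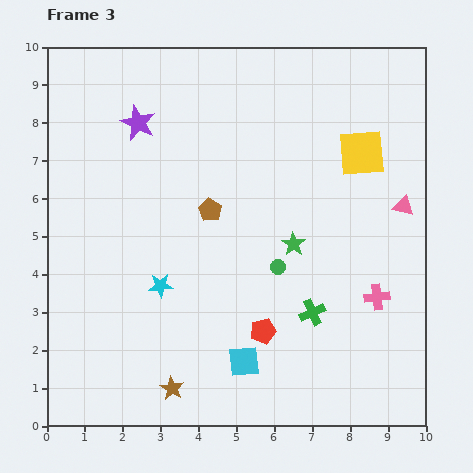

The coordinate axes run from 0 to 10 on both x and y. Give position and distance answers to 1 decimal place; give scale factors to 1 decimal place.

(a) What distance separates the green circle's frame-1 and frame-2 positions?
4.0

The green circle moved from (3.1, 4.2) to (4.6, 7.9), a distance of √(1.5² + 3.7²) ≈ 4.0.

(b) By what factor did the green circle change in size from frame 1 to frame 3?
0.6×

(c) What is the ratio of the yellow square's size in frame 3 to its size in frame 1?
1.5×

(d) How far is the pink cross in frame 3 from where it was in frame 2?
3.9

The pink cross moved from (5.2, 1.6) to (8.7, 3.4), a distance of √(3.5² + 1.8²) ≈ 3.9.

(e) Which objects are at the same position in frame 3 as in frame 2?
the brown star, the purple star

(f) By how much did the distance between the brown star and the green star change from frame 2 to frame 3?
-1.0

Distance in frame 2: 6.0. Distance in frame 3: 5.0.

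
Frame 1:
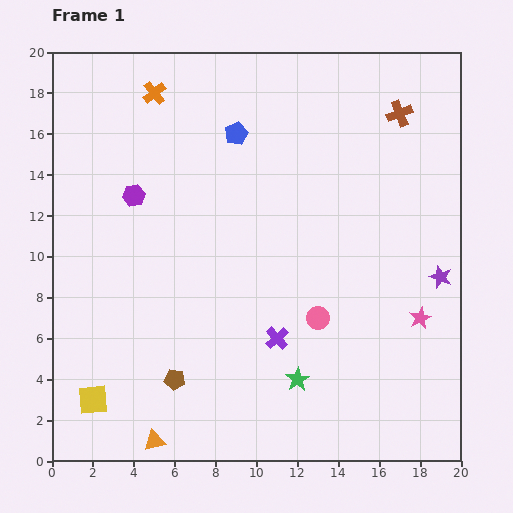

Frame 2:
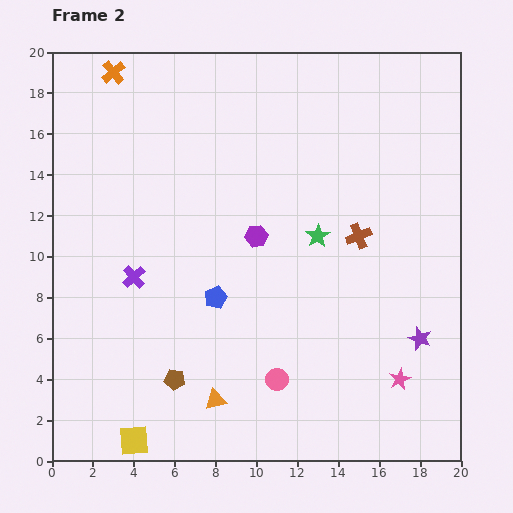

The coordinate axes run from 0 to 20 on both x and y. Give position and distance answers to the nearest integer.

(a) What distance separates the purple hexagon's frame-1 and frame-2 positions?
6

The purple hexagon moved from (4, 13) to (10, 11), a distance of √(6² + 2²) ≈ 6.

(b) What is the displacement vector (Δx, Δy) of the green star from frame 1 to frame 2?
(1, 7)

The green star was at (12, 4) in frame 1 and (13, 11) in frame 2.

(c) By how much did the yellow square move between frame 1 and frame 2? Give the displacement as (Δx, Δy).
(2, -2)

The yellow square was at (2, 3) in frame 1 and (4, 1) in frame 2.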